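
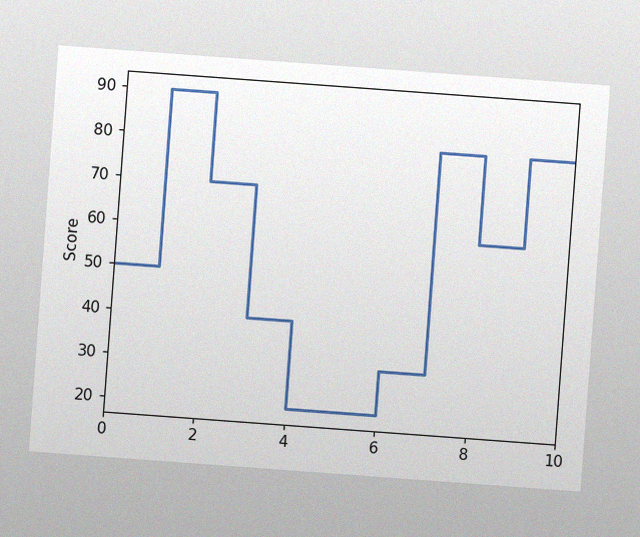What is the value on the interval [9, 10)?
80

The chart is tilted about 4° clockwise, with some photo noise. On [9, 10) the step sits at 80.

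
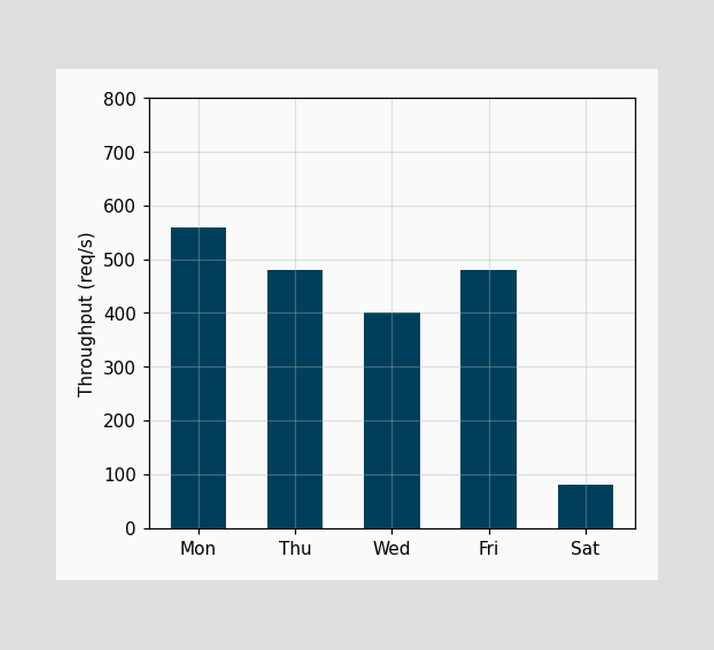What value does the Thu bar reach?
Reading along the chart's y-axis, the Thu bar reaches 480req/s.

480req/s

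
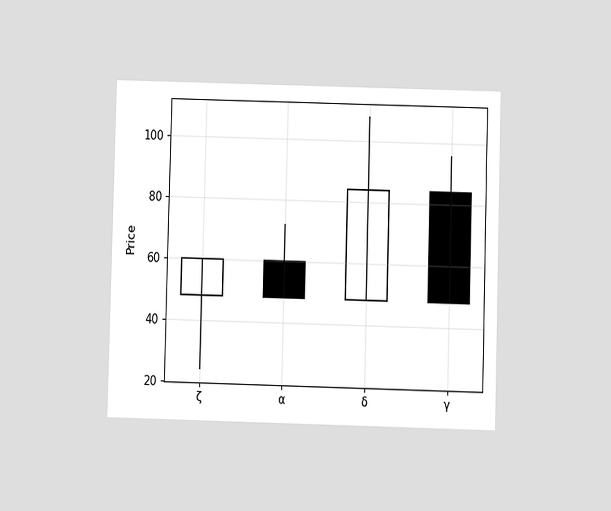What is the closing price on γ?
48

The chart is viewed at a slight angle. The γ candle closes at 48.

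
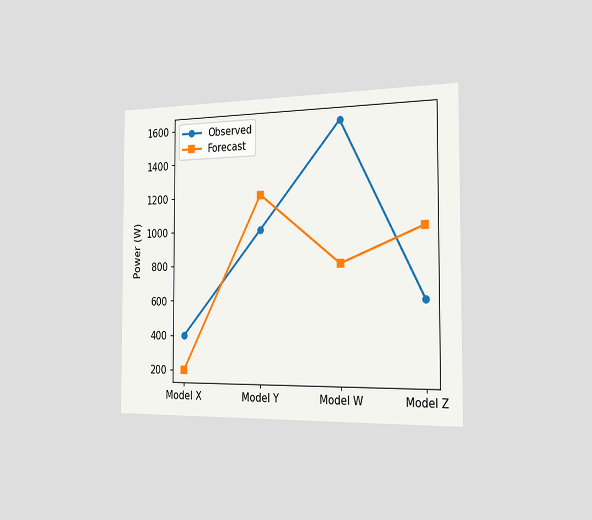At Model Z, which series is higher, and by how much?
Forecast, by 400W

The chart is viewed slightly from the right. At Model Z, Forecast sits above the other line by 400W.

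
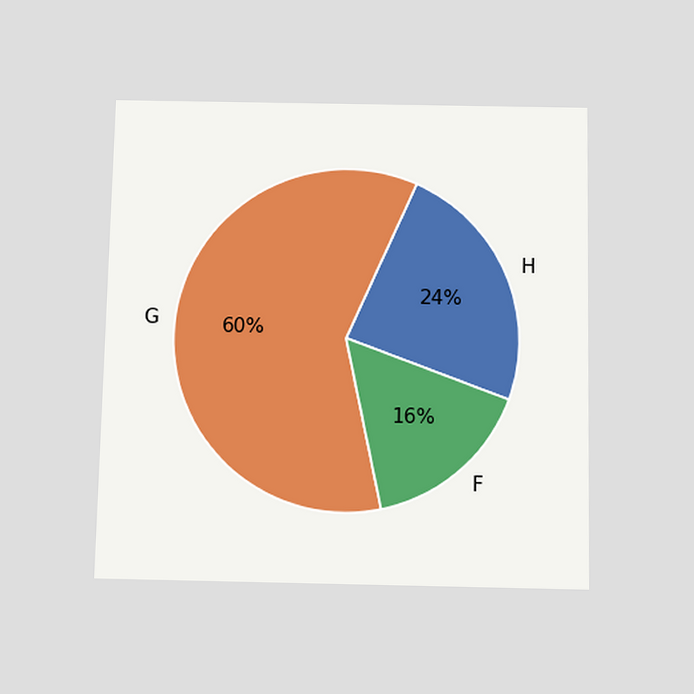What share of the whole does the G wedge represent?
60%

The chart is viewed slightly from below. The G slice takes up 60% of the pie.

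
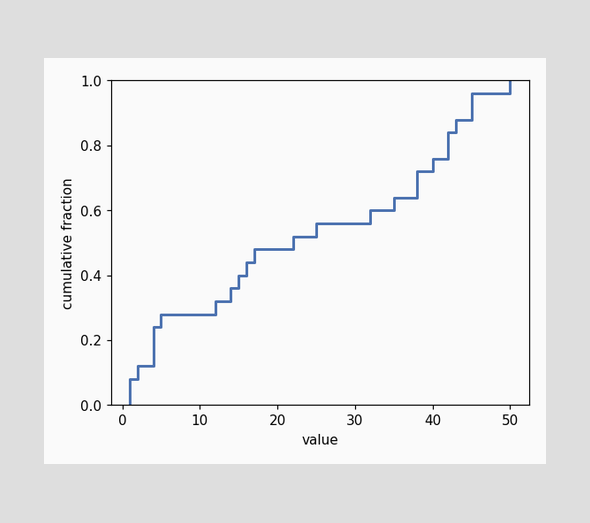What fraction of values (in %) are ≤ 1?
At x=1 the ECDF step is at 8%.

8%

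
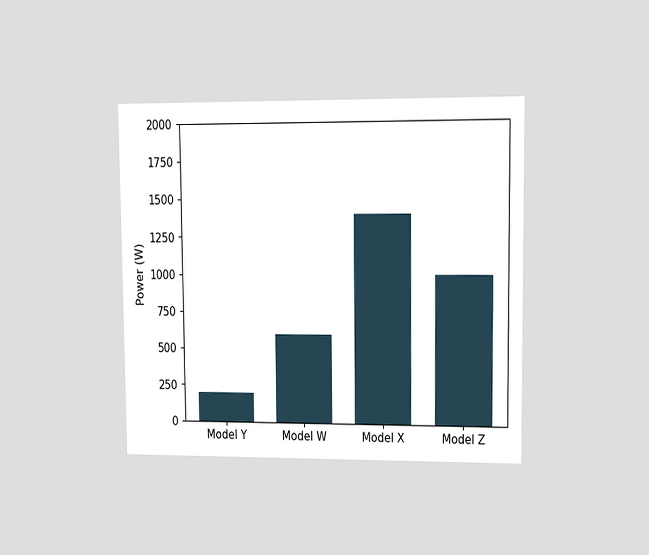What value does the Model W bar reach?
The chart is viewed at a slight angle. Reading along the chart's y-axis, the Model W bar reaches 600W.

600W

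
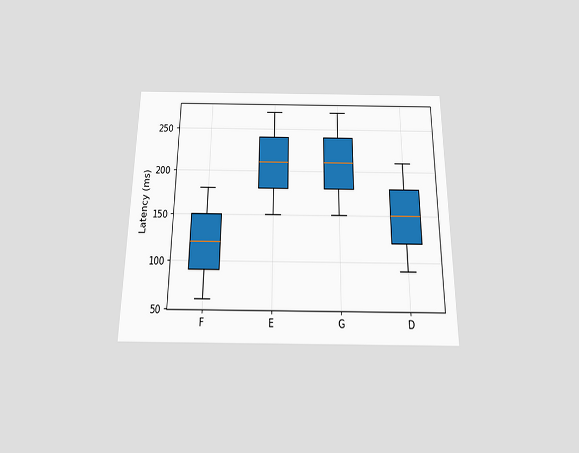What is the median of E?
The chart is viewed slightly from below. The median line in the E box sits at 210ms.

210ms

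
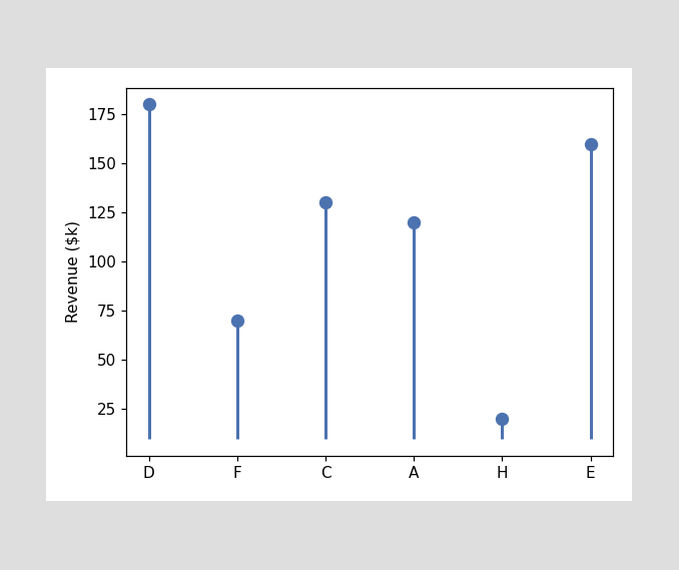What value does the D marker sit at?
The D marker sits at $180k.

$180k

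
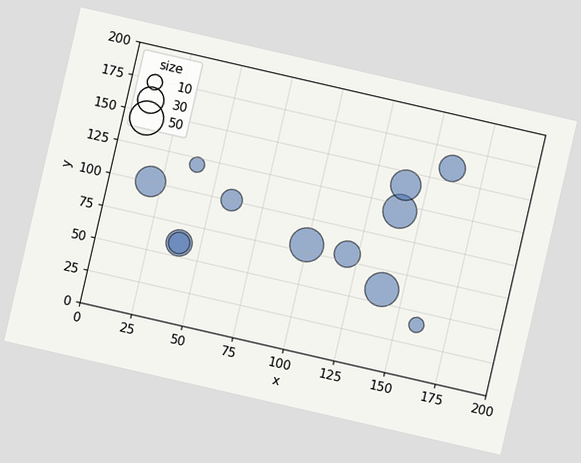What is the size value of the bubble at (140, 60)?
The chart is tilted about 13° clockwise. Matching the bubble at (140, 60) against the size legend gives 50.

50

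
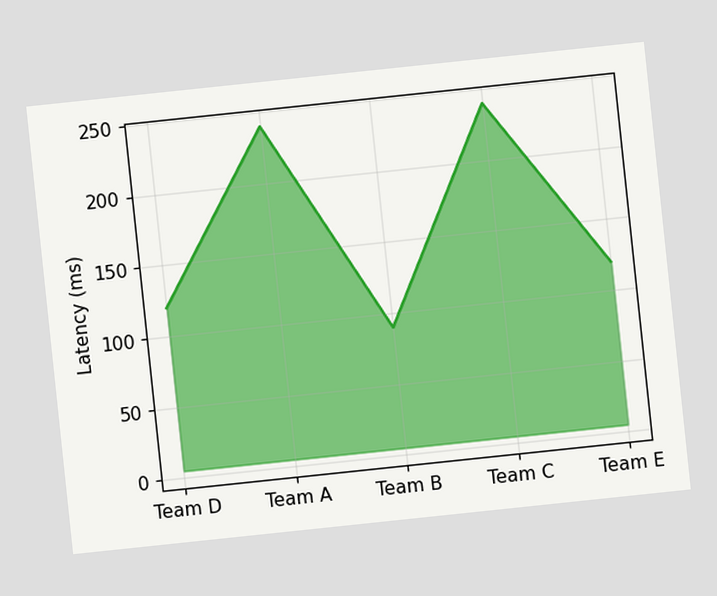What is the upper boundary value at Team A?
240ms

The chart is tilted about 6° counter-clockwise. At Team A the upper boundary is at 240ms.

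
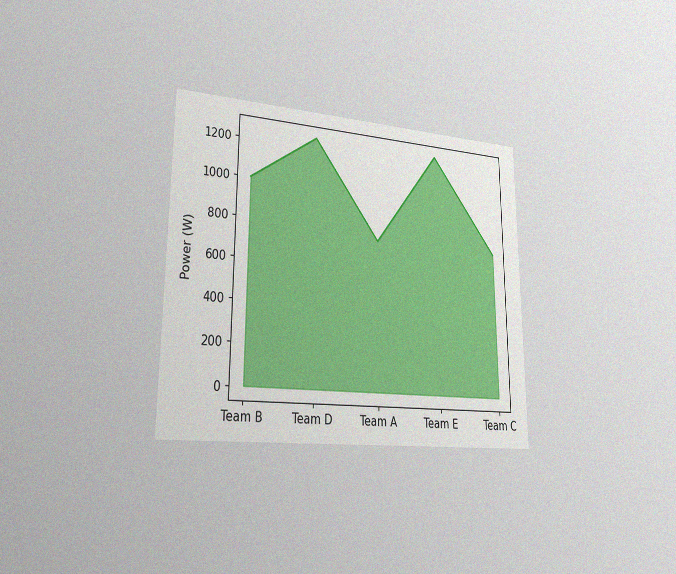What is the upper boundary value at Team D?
The chart is viewed slightly from the left, with some photo noise. At Team D the upper boundary is at 1250W.

1250W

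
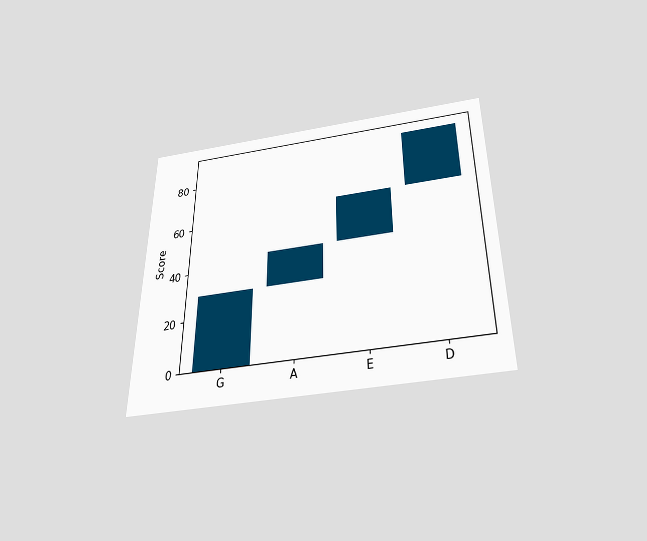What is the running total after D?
90

The chart is viewed slightly from below. After D the running total reaches 90.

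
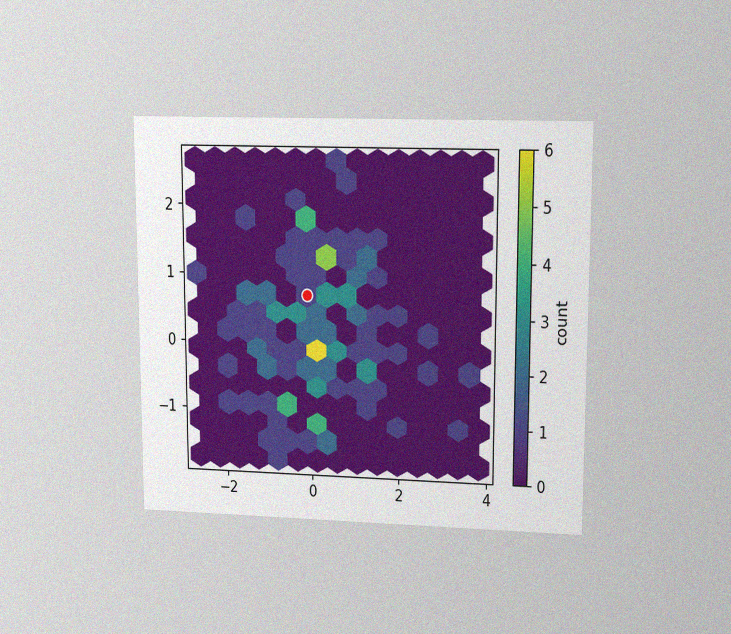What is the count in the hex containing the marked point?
The chart is viewed at a slight angle, with some photo noise. The marked hex reads 1 on the colorbar.

1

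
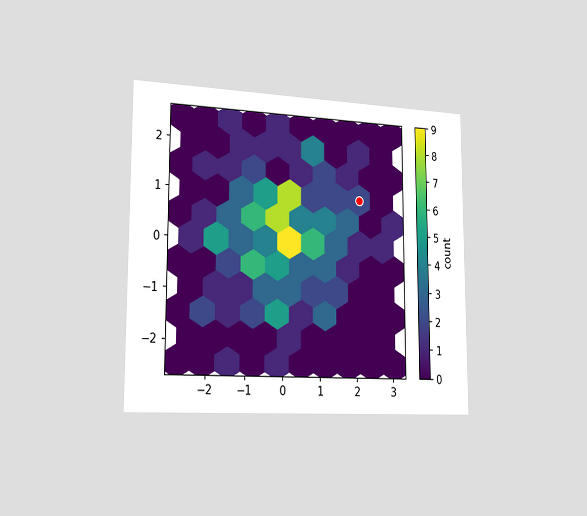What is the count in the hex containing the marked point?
2

The chart is viewed slightly from the left. The marked hex reads 2 on the colorbar.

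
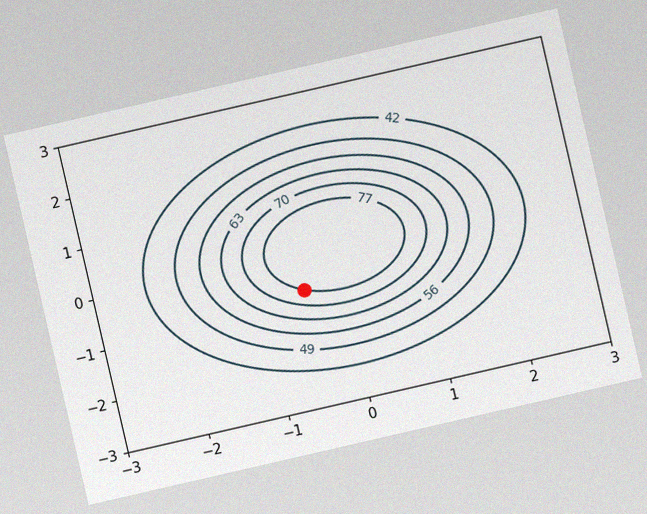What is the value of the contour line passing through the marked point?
77

The chart is tilted about 13° counter-clockwise, with some photo noise. The marked point sits on the contour labelled 77.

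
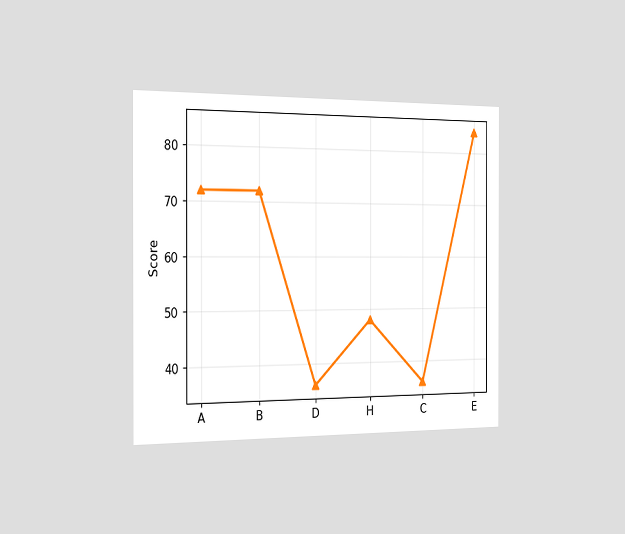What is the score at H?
48

The chart is viewed slightly from the left. At H, the line is at 48.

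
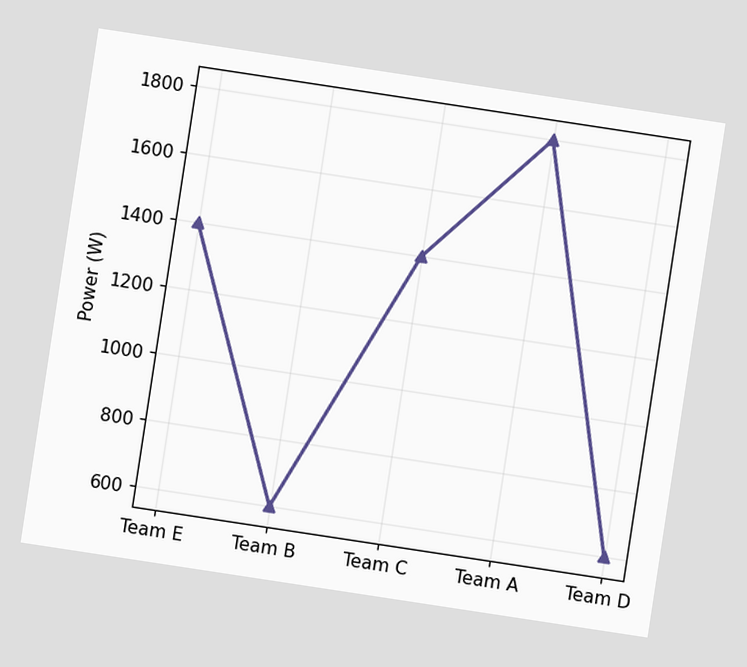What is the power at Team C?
1400W

The chart is tilted about 9° clockwise. At Team C, the line is at 1400W.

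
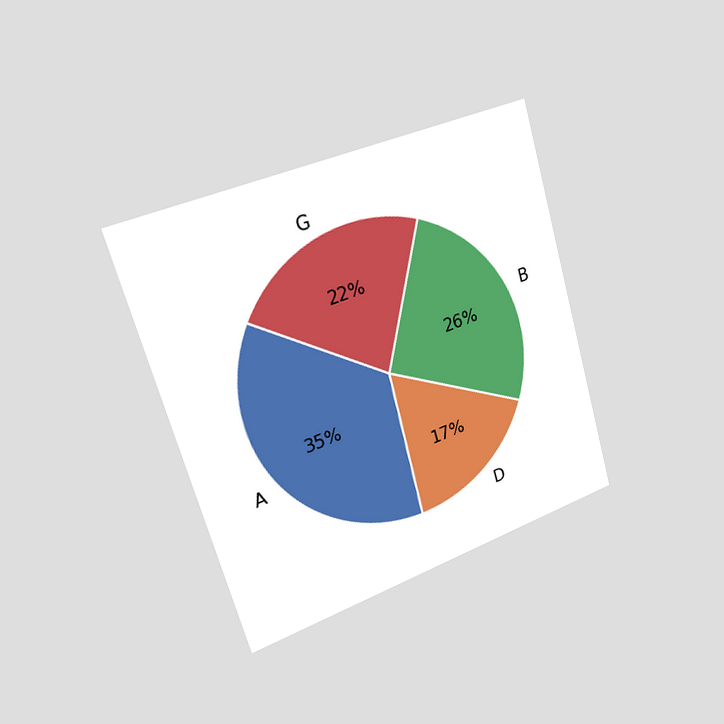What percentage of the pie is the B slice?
The chart is tilted about 16° counter-clockwise and viewed slightly from the left. The B slice takes up 26% of the pie.

26%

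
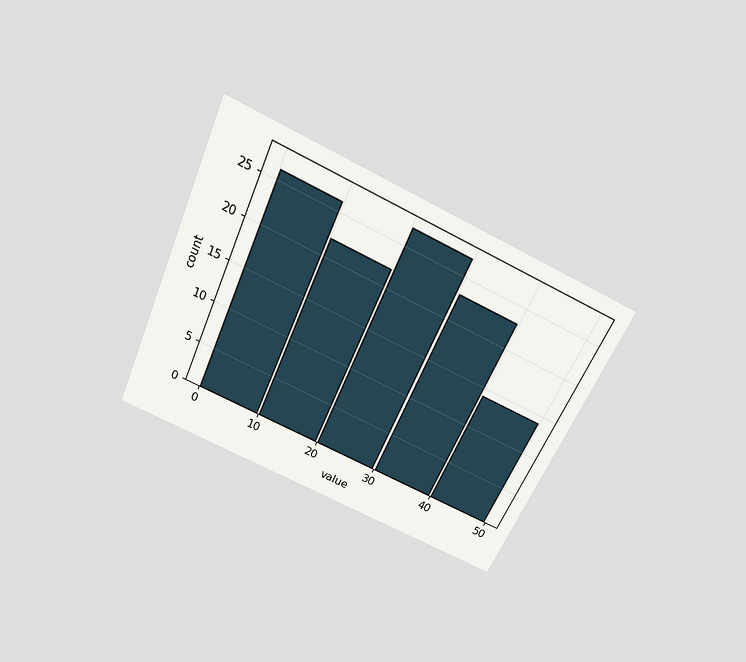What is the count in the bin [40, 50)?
14

The chart is tilted about 25° clockwise and viewed slightly from above. The [40, 50) bin has height 14.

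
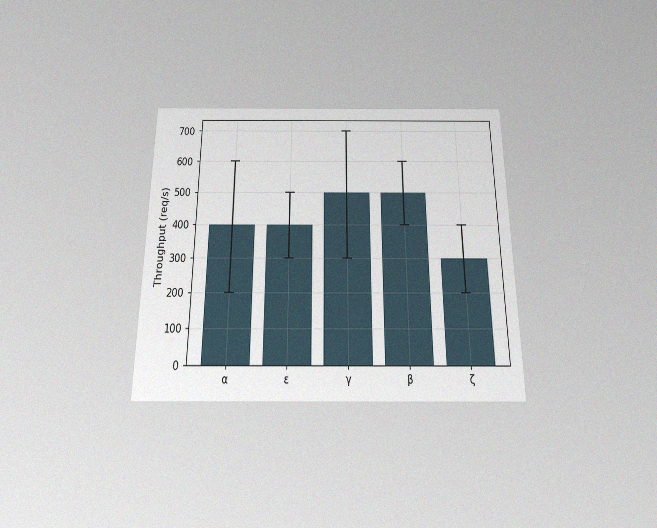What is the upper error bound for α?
600req/s

The chart is viewed slightly from below, with some photo noise. The α bar's upper whisker reaches 600req/s.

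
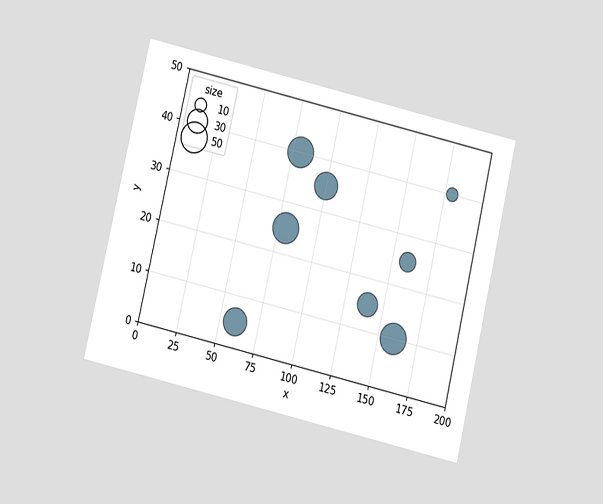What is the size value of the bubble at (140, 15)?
30

The chart is tilted about 13° clockwise and viewed slightly from below. Matching the bubble at (140, 15) against the size legend gives 30.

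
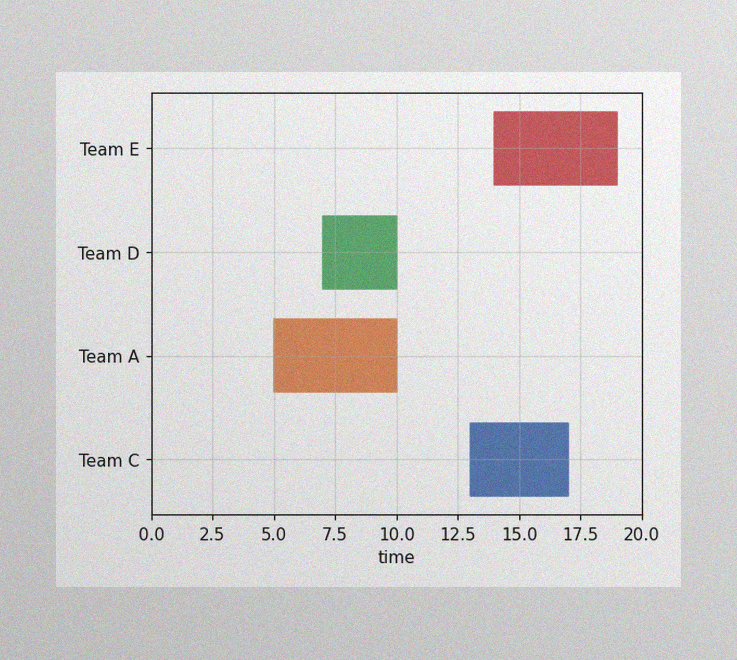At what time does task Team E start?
The image has some photo noise and uneven lighting. The Team E bar begins at t=14.

14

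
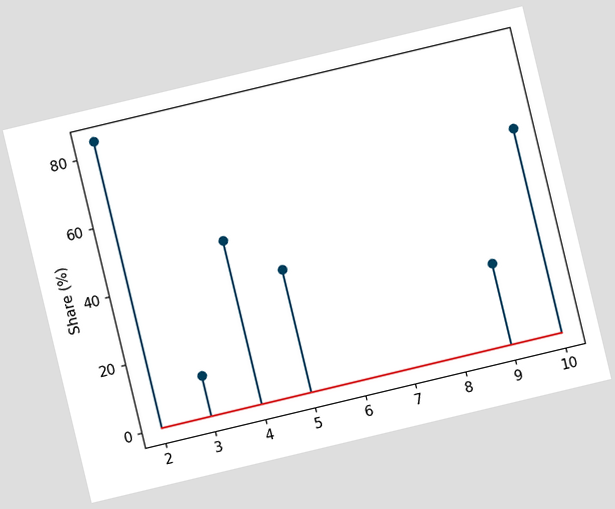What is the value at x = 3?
The chart is tilted about 13° counter-clockwise. The stem at x=3 reaches 12%.

12%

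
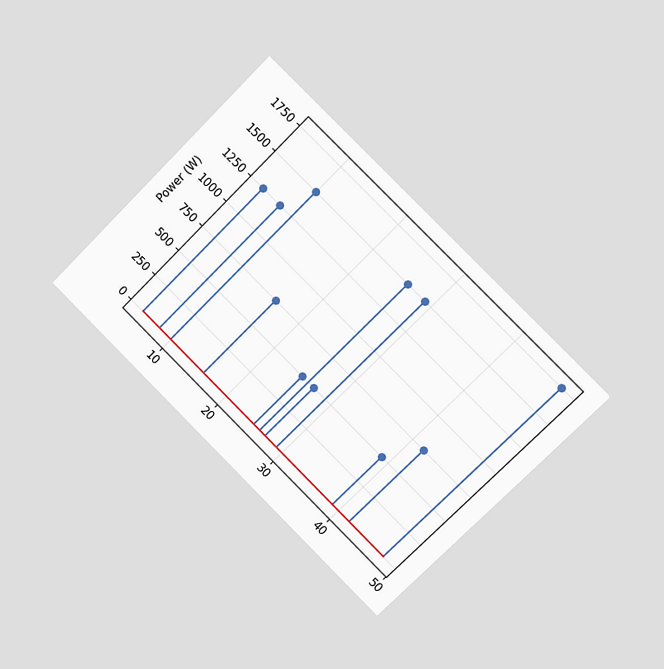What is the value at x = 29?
The chart is tilted about 45° clockwise and viewed slightly from the right. The stem at x=29 reaches 1500W.

1500W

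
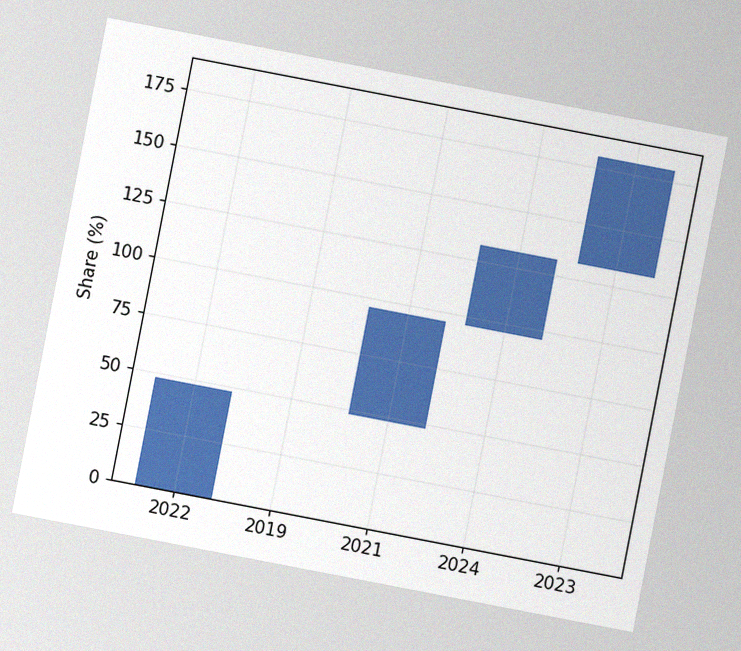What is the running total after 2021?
96%

The chart is tilted about 11° clockwise, with some photo noise. After 2021 the running total reaches 96%.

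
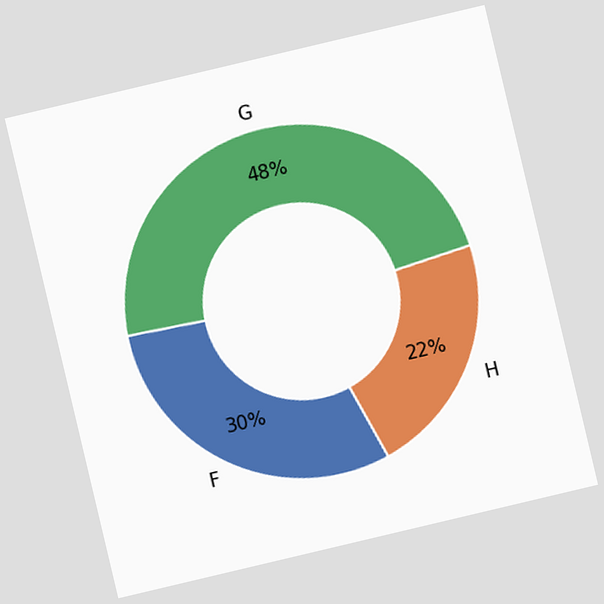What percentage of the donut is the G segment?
48%

The chart is tilted about 13° counter-clockwise. The G segment takes up 48% of the ring.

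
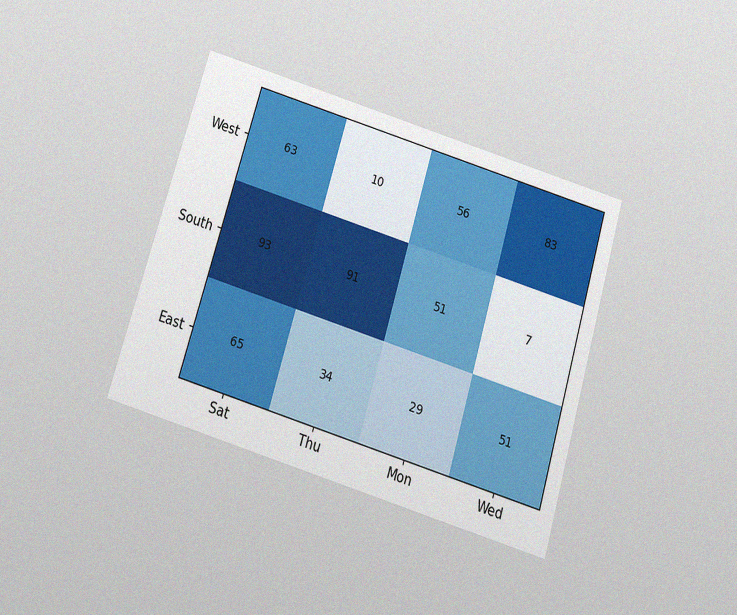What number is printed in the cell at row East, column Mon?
The chart is tilted about 17° clockwise and viewed slightly from below, with some photo noise. The (East, Mon) cell reads 29.

29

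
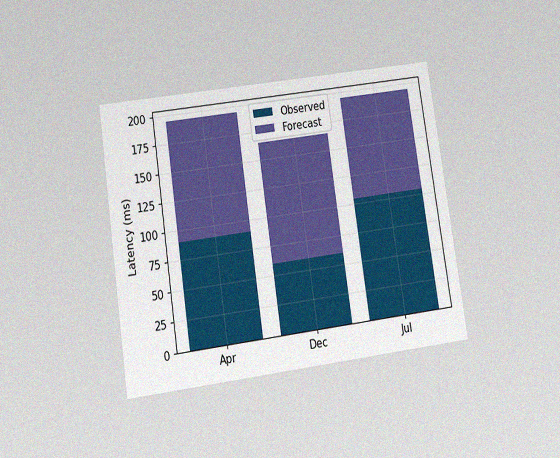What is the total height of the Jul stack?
The chart is tilted about 8° counter-clockwise and viewed slightly from below, with some photo noise. The Jul stack's top reaches 195ms on the y-axis.

195ms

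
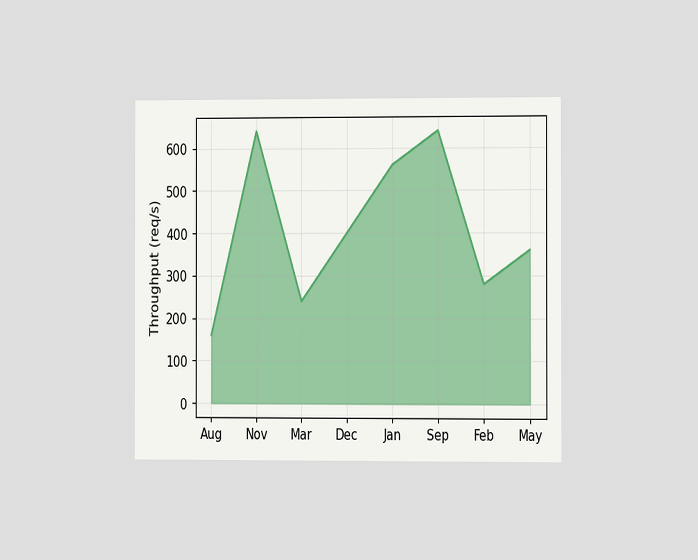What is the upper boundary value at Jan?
The chart is viewed slightly from the right. At Jan the upper boundary is at 560req/s.

560req/s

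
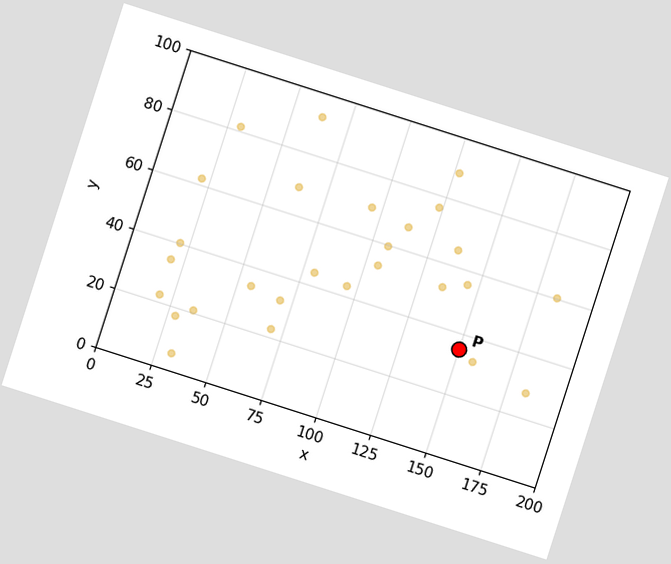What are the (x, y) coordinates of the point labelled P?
(150, 35)

The chart is tilted about 18° clockwise. Following the gridlines from P to each axis, P sits at (150, 35).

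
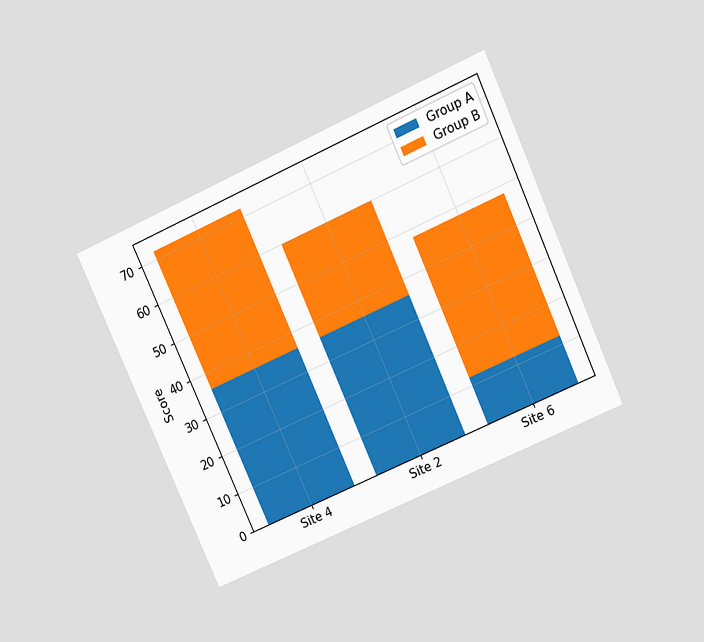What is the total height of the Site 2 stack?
The chart is tilted about 24° counter-clockwise and viewed slightly from above. The Site 2 stack's top reaches 60 on the y-axis.

60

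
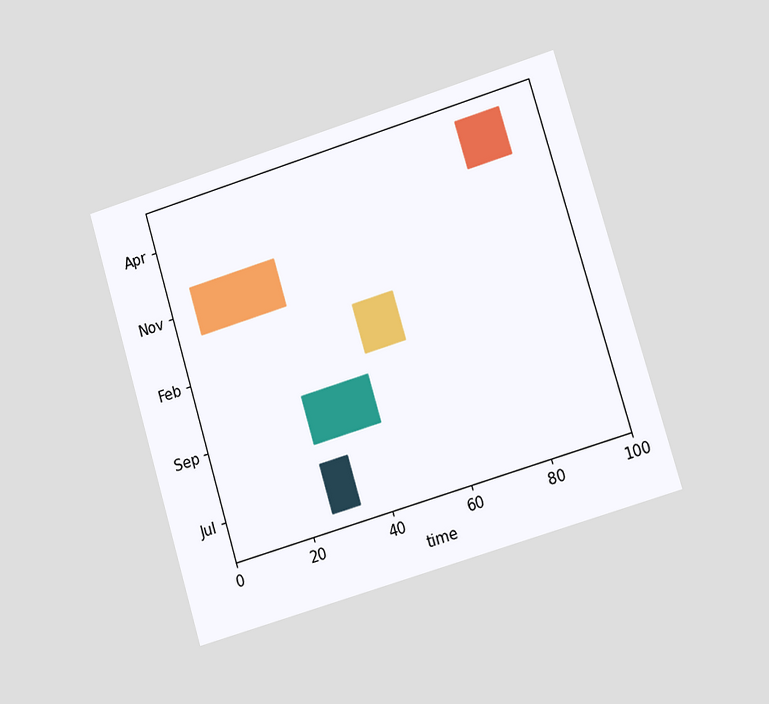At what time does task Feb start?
44

The chart is tilted about 17° counter-clockwise and viewed slightly from the right. The Feb bar begins at t=44.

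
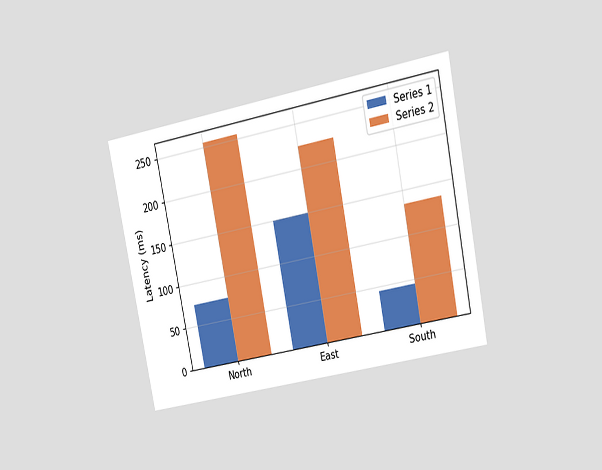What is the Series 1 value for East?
The chart is tilted about 11° counter-clockwise and viewed at a slight angle. The Series 1 bar at East reaches 150ms on the y-axis.

150ms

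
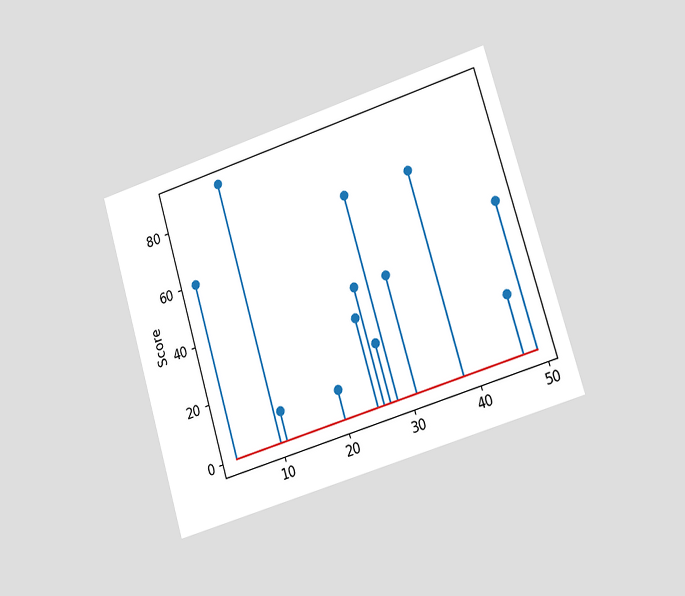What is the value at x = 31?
The chart is tilted about 17° counter-clockwise and viewed slightly from the right. The stem at x=31 reaches 40.

40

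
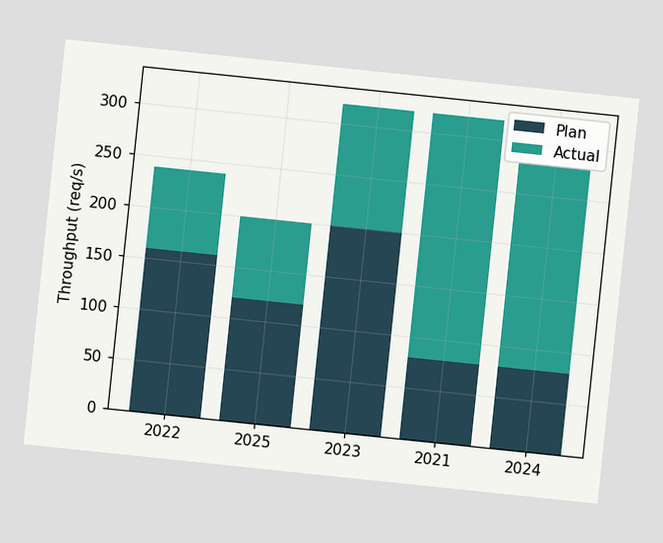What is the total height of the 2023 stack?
The chart is tilted about 6° clockwise. The 2023 stack's top reaches 320req/s on the y-axis.

320req/s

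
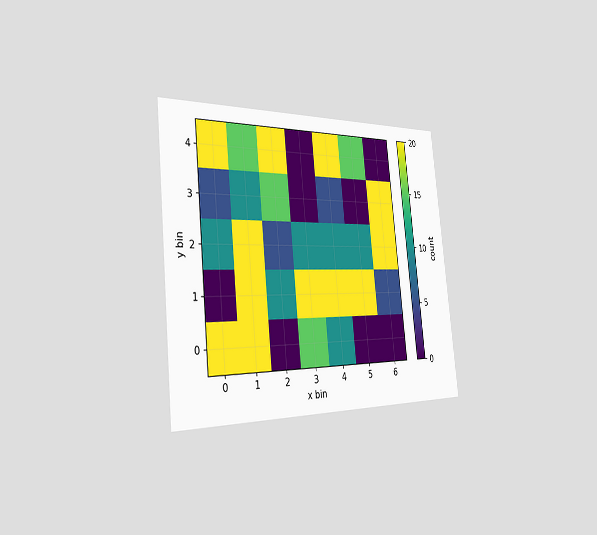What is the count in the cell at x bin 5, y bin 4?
The chart is tilted about 6° counter-clockwise and viewed slightly from the left. Matching the cell (5, 4) against the colorbar gives 15.

15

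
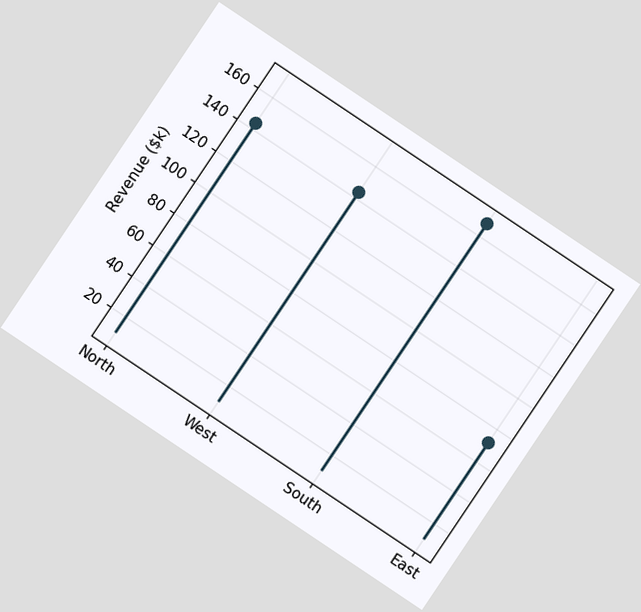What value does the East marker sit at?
$72k

The chart is tilted about 34° clockwise. The East marker sits at $72k.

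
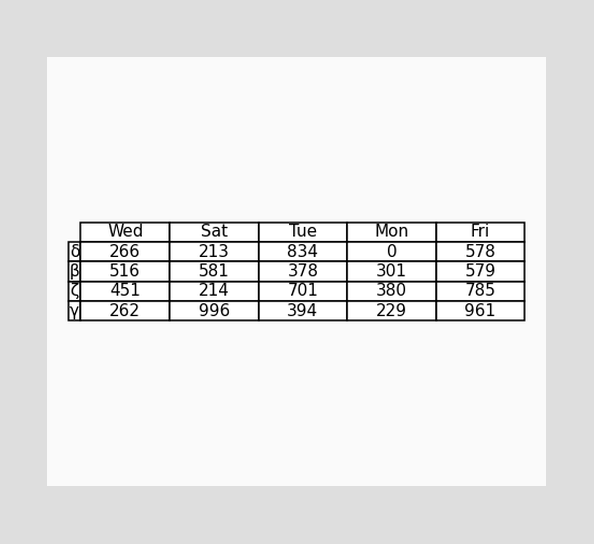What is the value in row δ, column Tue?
The (δ, Tue) cell reads 834.

834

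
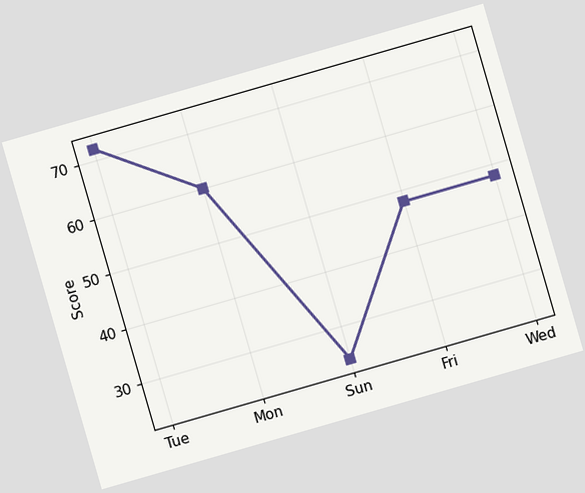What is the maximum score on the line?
The chart is tilted about 16° counter-clockwise. The highest point is at Tue, and reading across to the y-axis gives 72.

72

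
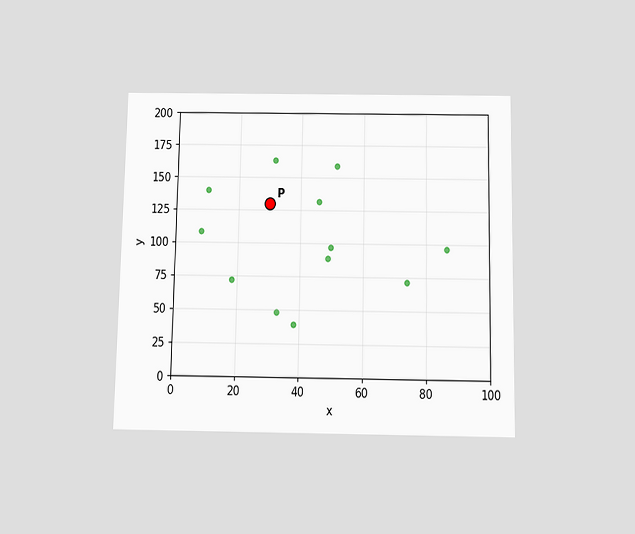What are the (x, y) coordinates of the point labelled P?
(30, 130)

The chart is viewed slightly from below. Following the gridlines from P to each axis, P sits at (30, 130).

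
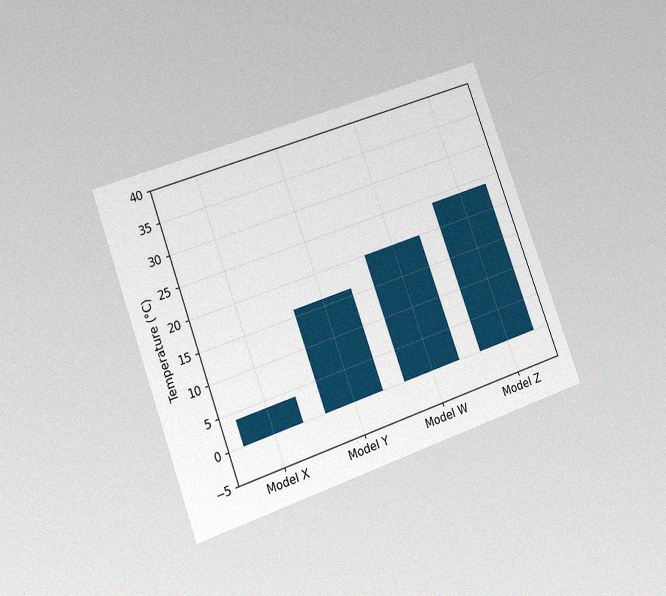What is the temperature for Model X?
The chart is tilted about 20° counter-clockwise and viewed at a slight angle, with some photo noise. Reading along the chart's y-axis, the Model X bar reaches 4°C.

4°C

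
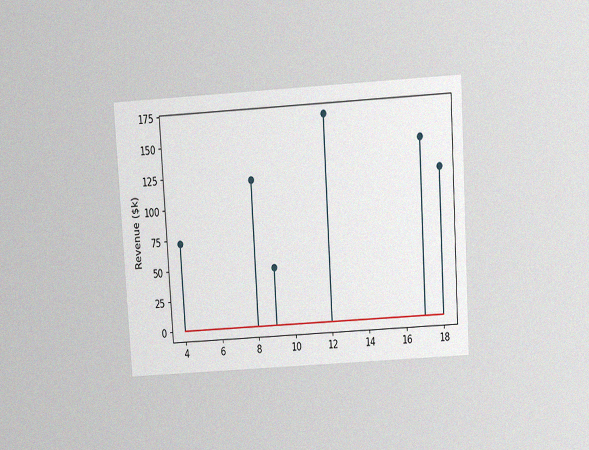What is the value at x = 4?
$72k

The chart is tilted about 4° counter-clockwise and viewed slightly from above, with some photo noise. The stem at x=4 reaches $72k.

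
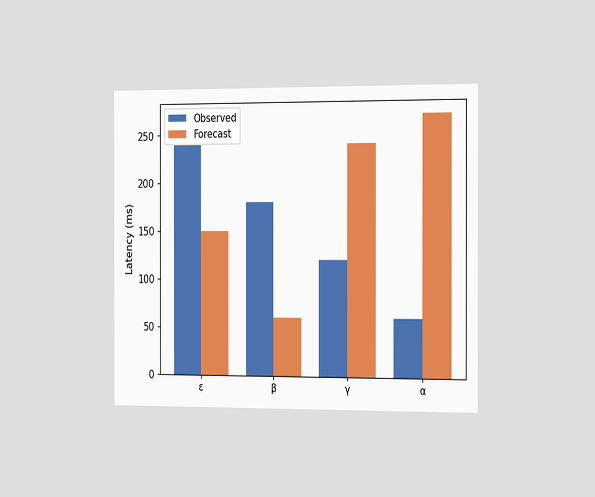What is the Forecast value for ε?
The chart is viewed slightly from the right. The Forecast bar at ε reaches 150ms on the y-axis.

150ms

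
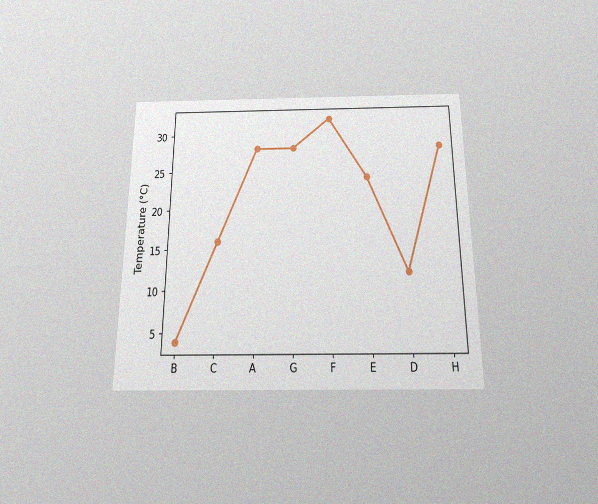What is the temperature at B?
The chart is viewed slightly from below, with some photo noise. At B, the line is at 4°C.

4°C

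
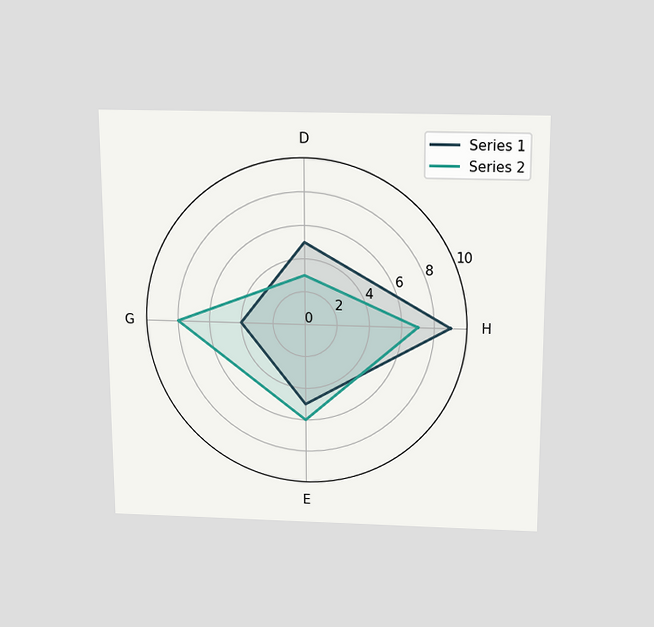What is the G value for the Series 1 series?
4

The chart is viewed slightly from above. On the G axis, Series 1 reaches 4.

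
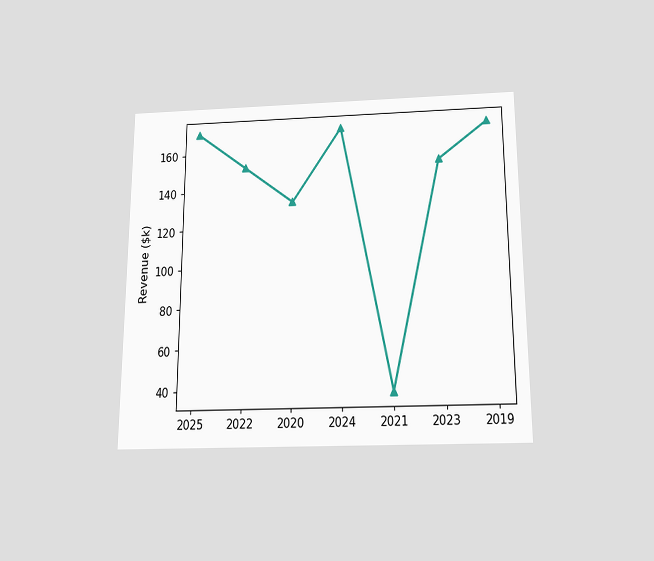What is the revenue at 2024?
The chart is viewed slightly from below. At 2024, the line is at $171k.

$171k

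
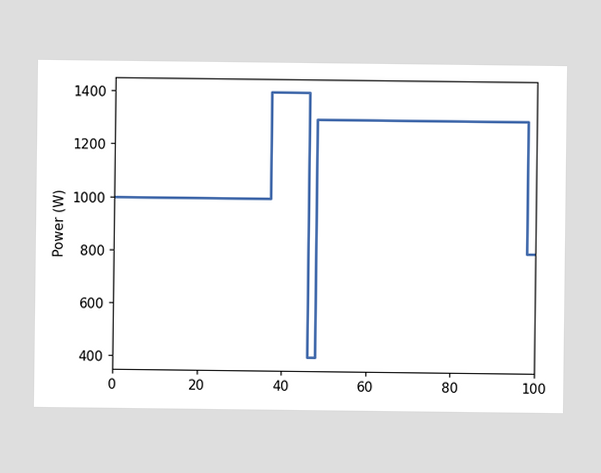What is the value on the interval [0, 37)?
1000W

On [0, 37) the step sits at 1000W.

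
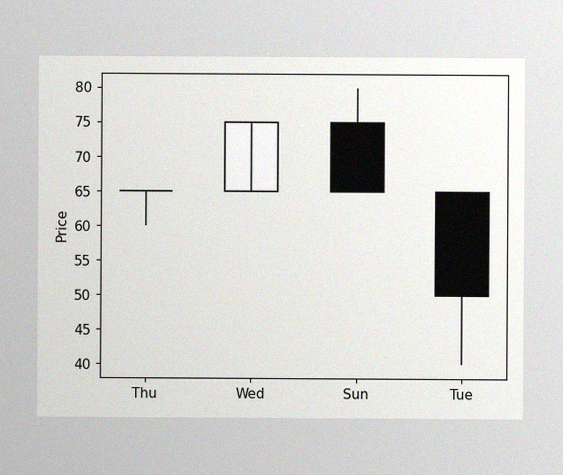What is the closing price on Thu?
The image has some photo noise and uneven lighting. The Thu candle closes at 65.

65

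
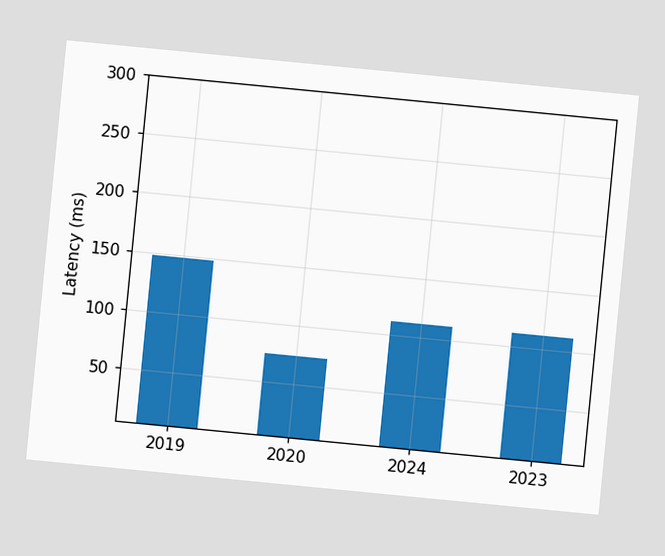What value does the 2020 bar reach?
74ms

The chart is tilted about 6° clockwise. Reading along the chart's y-axis, the 2020 bar reaches 74ms.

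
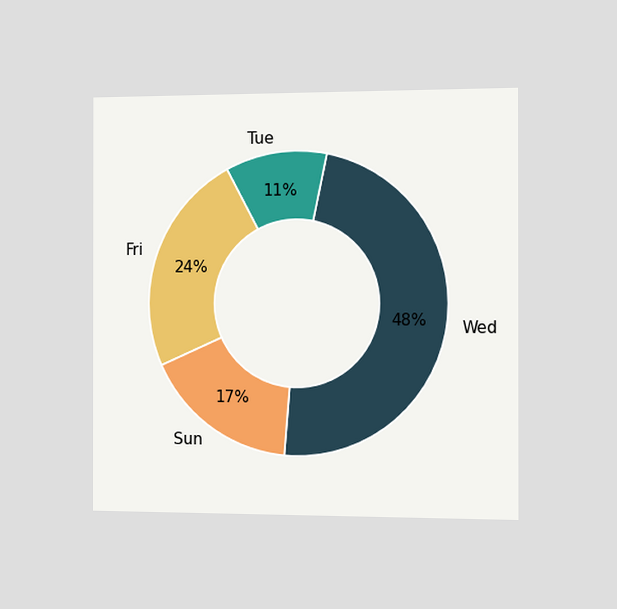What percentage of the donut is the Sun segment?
The chart is viewed slightly from the right. The Sun segment takes up 17% of the ring.

17%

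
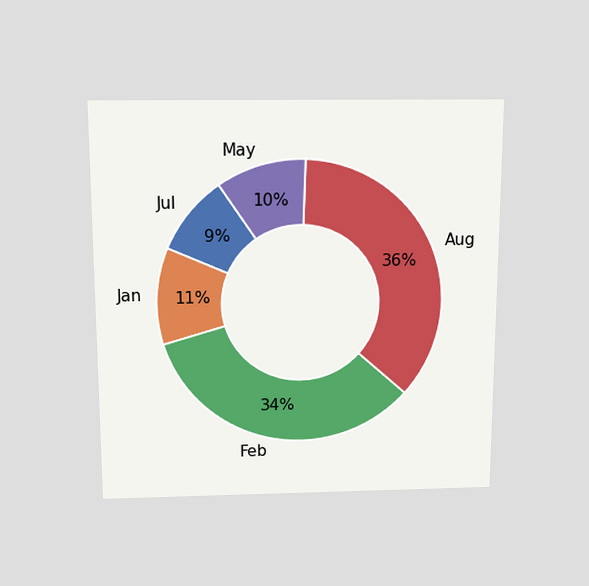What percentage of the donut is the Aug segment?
36%

The chart is viewed slightly from above. The Aug segment takes up 36% of the ring.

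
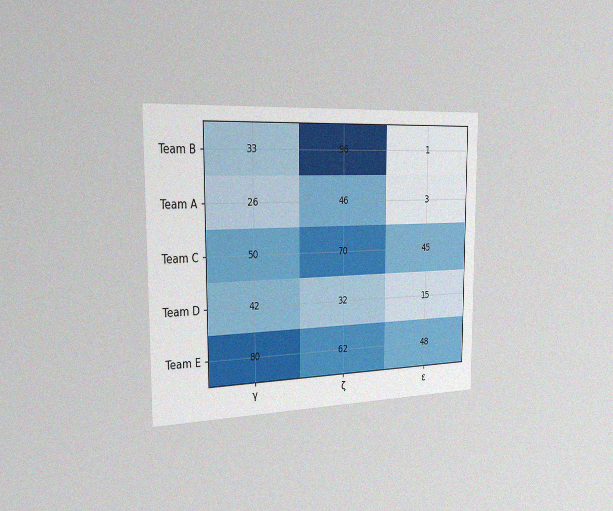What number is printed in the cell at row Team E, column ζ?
The chart is viewed slightly from the left, with some photo noise. The (Team E, ζ) cell reads 62.

62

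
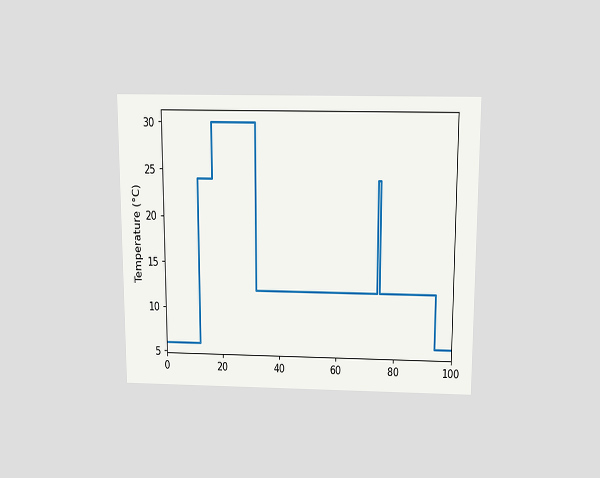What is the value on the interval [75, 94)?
The chart is viewed slightly from above. On [75, 94) the step sits at 12°C.

12°C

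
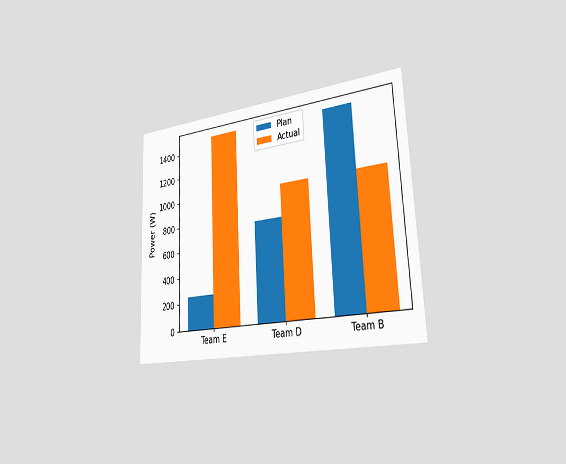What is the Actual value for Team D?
The chart is tilted about 3° counter-clockwise and viewed slightly from the right. The Actual bar at Team D reaches 1000W on the y-axis.

1000W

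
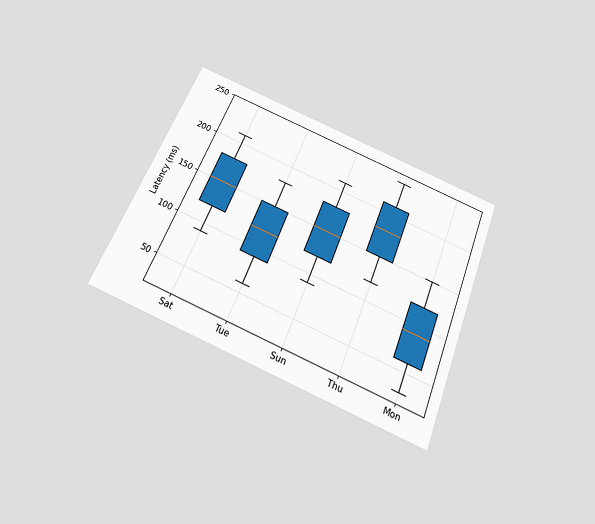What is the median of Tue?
The chart is tilted about 22° clockwise and viewed slightly from below. The median line in the Tue box sits at 120ms.

120ms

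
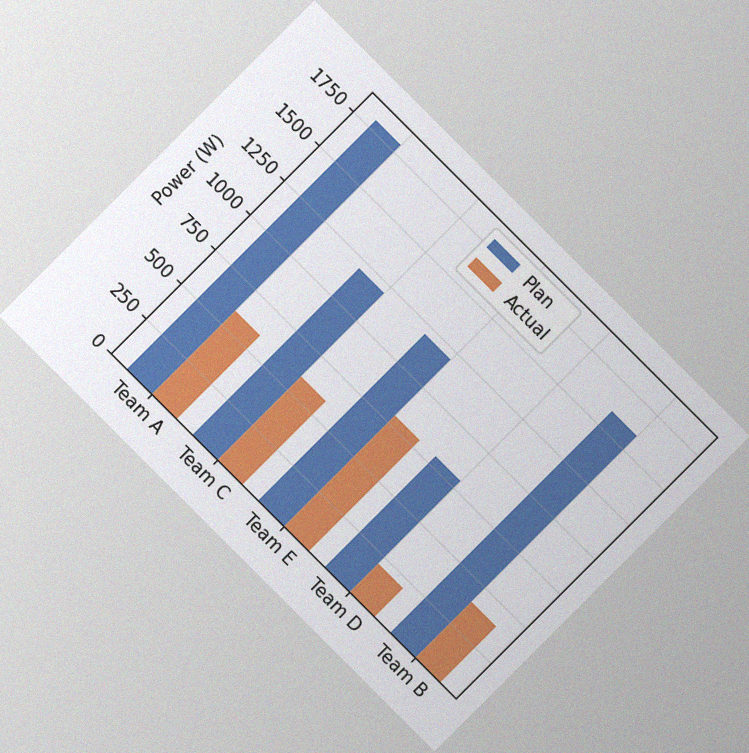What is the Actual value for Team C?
600W

The chart is tilted about 45° clockwise, with some photo noise. The Actual bar at Team C reaches 600W on the y-axis.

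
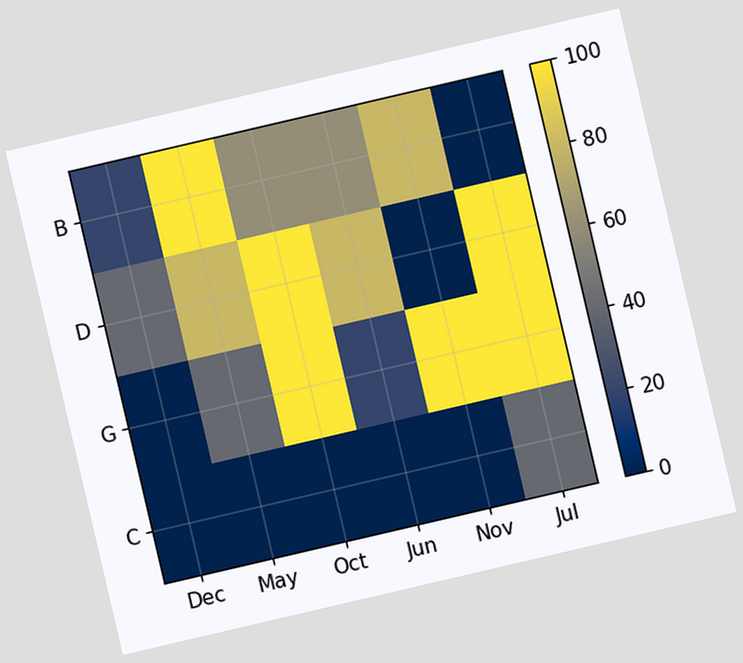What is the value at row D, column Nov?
0

The chart is tilted about 13° counter-clockwise. Matching cell (D, Nov) against the colorbar gives 0.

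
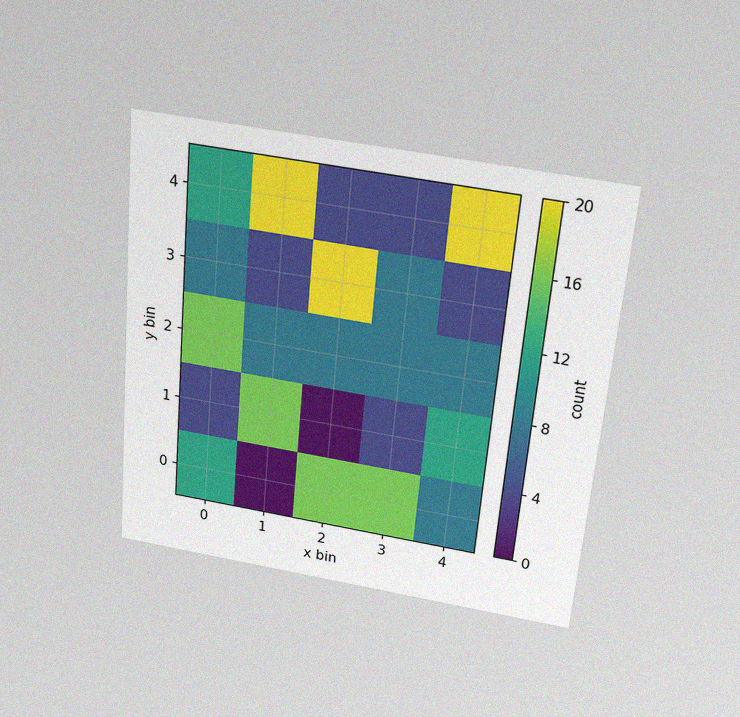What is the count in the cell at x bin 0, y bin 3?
The chart is tilted about 5° clockwise and viewed slightly from above, with some photo noise. Matching the cell (0, 3) against the colorbar gives 8.

8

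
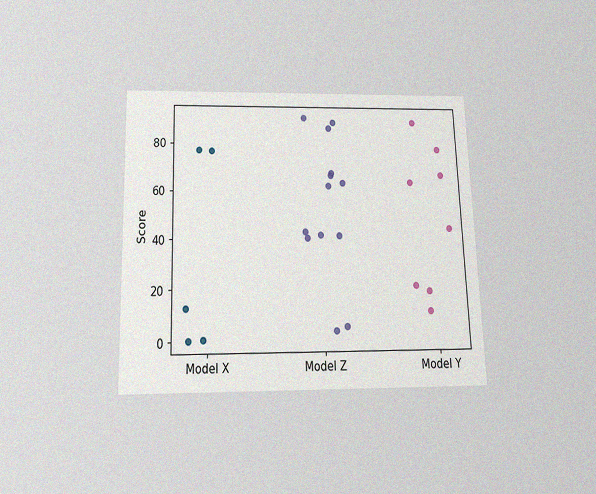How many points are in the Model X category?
5

The chart is viewed slightly from below, with some photo noise. Counting the markers in the Model X column gives 5.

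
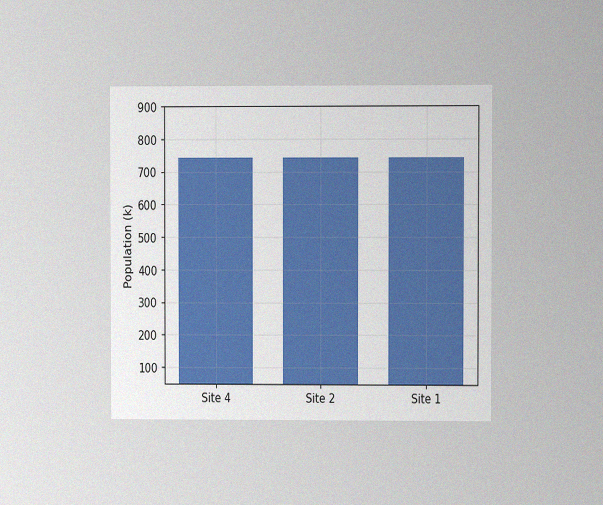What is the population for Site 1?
The chart is viewed at a slight angle, with some photo noise. Reading along the chart's y-axis, the Site 1 bar reaches 742k.

742k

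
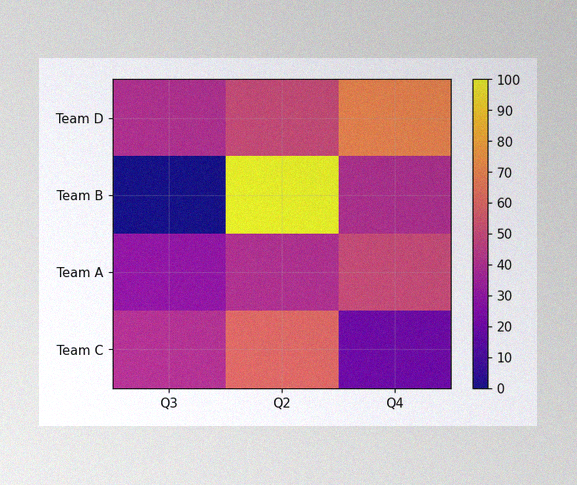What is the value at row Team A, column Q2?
The image has some photo noise and uneven lighting. Matching cell (Team A, Q2) against the colorbar gives 40.

40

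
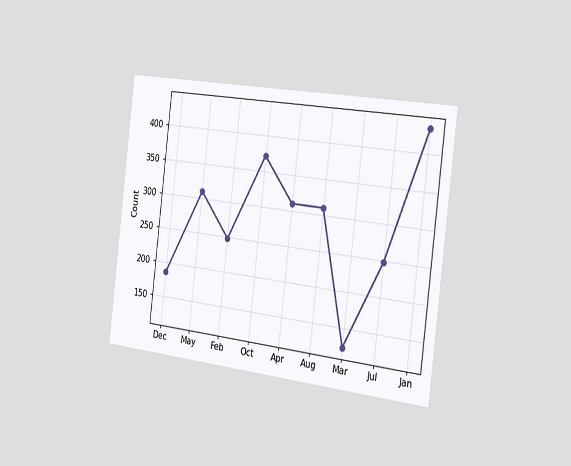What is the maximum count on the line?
434

The chart is tilted about 7° clockwise and viewed slightly from the right. The highest point is at Jan, and reading across to the y-axis gives 434.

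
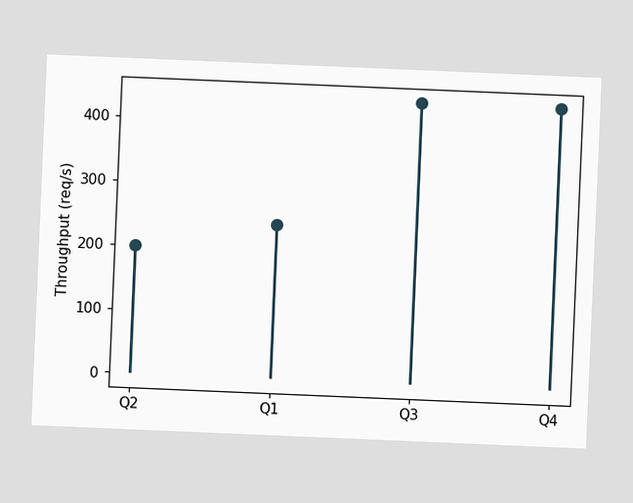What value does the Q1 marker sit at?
The chart is tilted about 2° clockwise. The Q1 marker sits at 240req/s.

240req/s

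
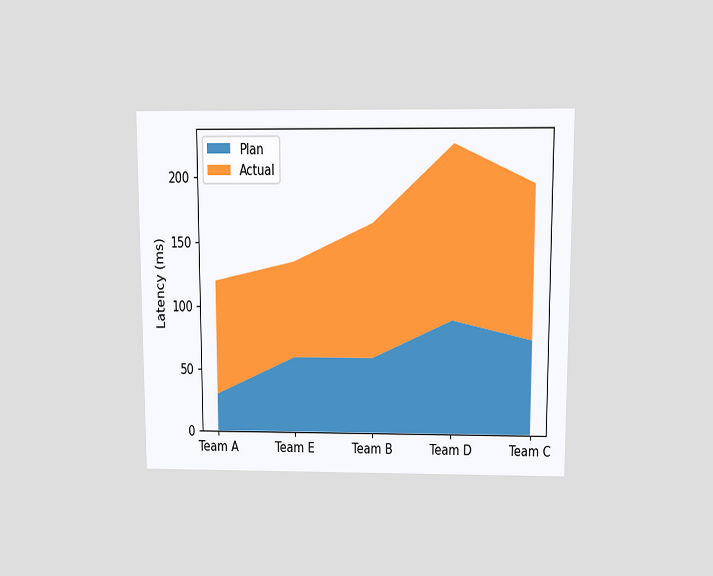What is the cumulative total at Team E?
135ms

The chart is viewed slightly from above. The stacked total at Team E reaches 135ms.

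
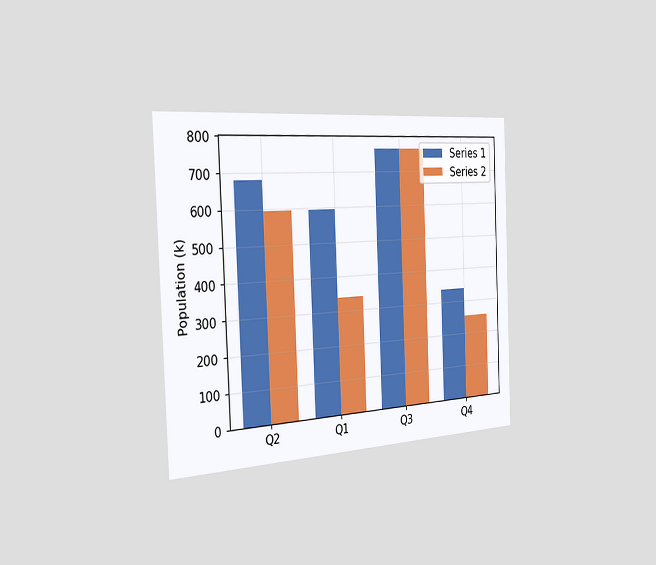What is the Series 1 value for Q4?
340k

The chart is tilted about 2° counter-clockwise and viewed slightly from the left. The Series 1 bar at Q4 reaches 340k on the y-axis.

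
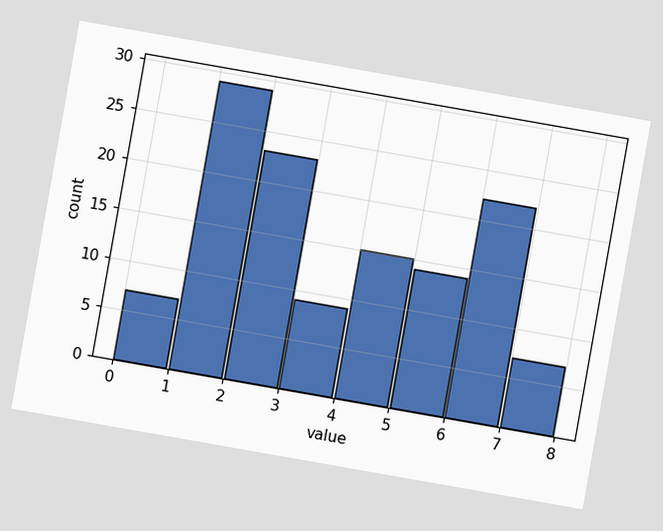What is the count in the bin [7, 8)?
The chart is tilted about 10° clockwise. The [7, 8) bin has height 7.

7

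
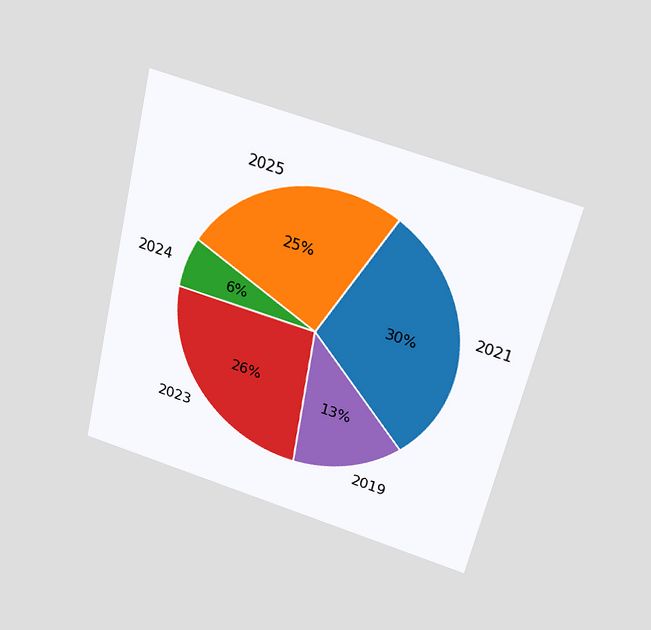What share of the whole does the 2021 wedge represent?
30%

The chart is tilted about 13° clockwise and viewed slightly from above. The 2021 slice takes up 30% of the pie.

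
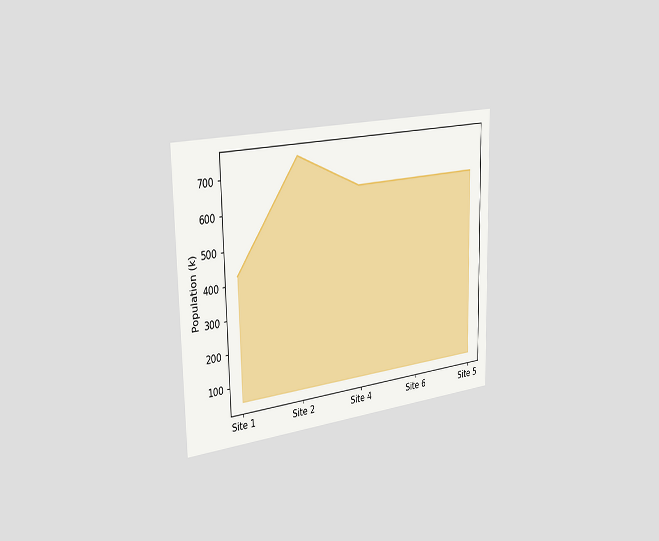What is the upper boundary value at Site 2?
742k

The chart is viewed slightly from the left. At Site 2 the upper boundary is at 742k.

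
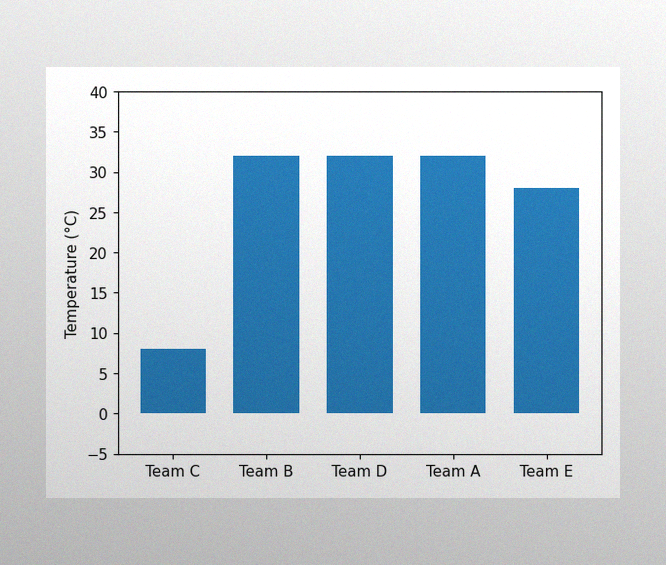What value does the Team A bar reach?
32°C

The image has some photo noise and uneven lighting. Reading along the chart's y-axis, the Team A bar reaches 32°C.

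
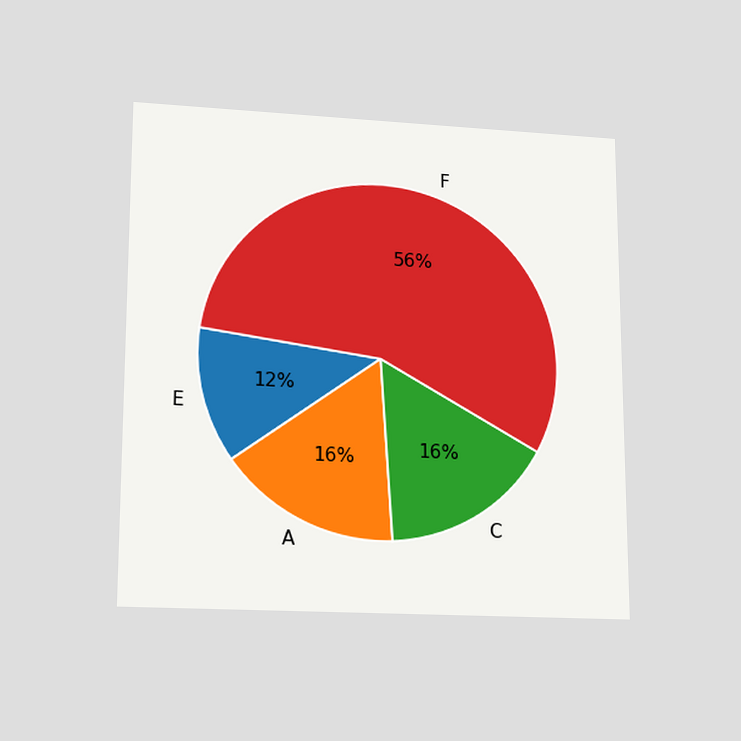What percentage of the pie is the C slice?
The chart is viewed slightly from below. The C slice takes up 16% of the pie.

16%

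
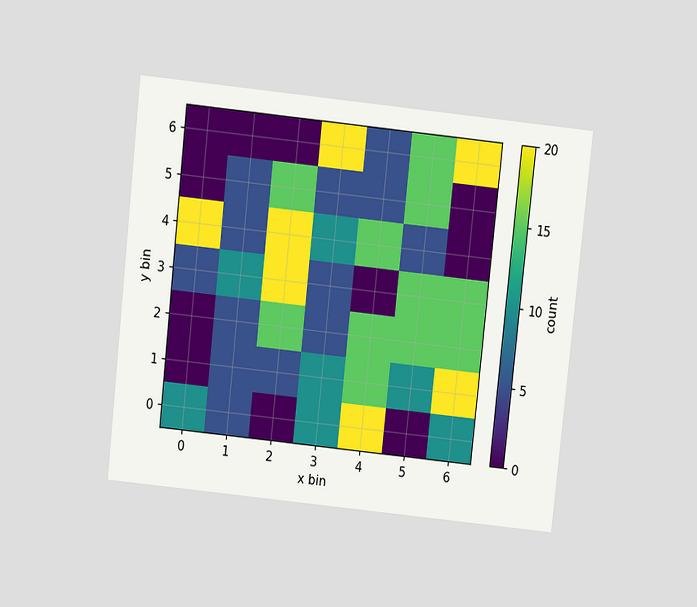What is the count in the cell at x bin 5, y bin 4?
5

The chart is tilted about 6° clockwise and viewed slightly from above. Matching the cell (5, 4) against the colorbar gives 5.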